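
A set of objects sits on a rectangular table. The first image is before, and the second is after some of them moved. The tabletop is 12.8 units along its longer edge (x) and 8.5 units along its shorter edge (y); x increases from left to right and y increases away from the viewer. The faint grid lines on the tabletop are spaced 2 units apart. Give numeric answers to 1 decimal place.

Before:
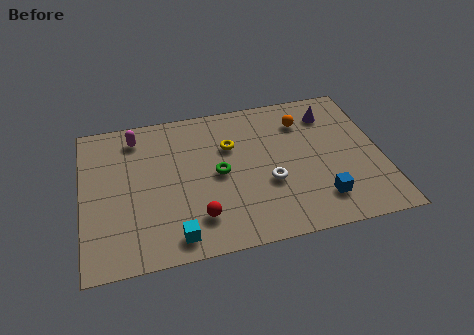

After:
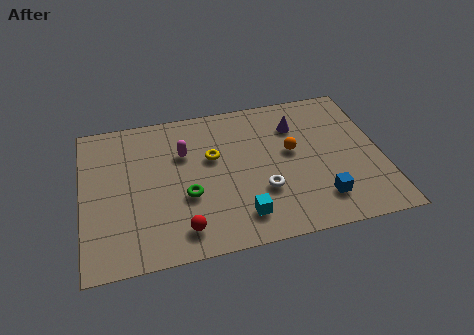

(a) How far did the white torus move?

0.5

From (7.9, 3.2) to (7.6, 2.8), the white torus covered √(0.3² + 0.4²) ≈ 0.5 units.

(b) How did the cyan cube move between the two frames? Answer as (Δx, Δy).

(2.8, 0.5)

The cyan cube started near (3.8, 1.1) and ended near (6.6, 1.6).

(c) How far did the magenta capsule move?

2.4

From (2.4, 7.1) to (4.4, 5.7), the magenta capsule covered √(2.0² + 1.4²) ≈ 2.4 units.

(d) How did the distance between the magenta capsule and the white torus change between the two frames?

-2.4

The distance was about 6.7 in the first image and 4.3 in the second, so they moved 2.4 units closer together.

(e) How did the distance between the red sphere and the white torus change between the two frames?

+0.4

The distance was about 3.4 in the first image and 3.8 in the second, so they moved 0.4 units further apart.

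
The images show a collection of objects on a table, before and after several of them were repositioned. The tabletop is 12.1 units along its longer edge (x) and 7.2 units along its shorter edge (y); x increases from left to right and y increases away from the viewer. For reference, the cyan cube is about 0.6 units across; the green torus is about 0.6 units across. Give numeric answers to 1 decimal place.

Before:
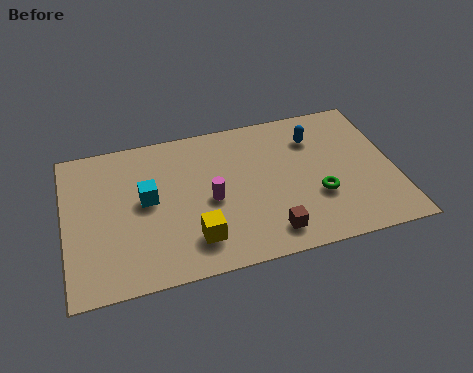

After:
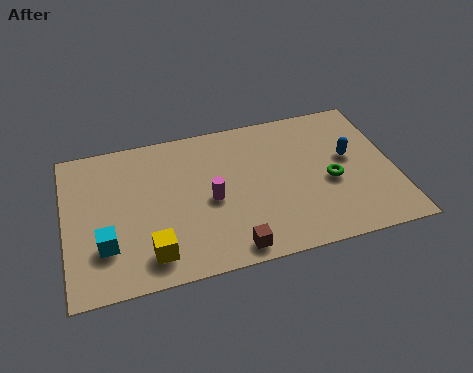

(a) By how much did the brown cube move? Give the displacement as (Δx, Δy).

(-1.4, -0.4)

The brown cube was at about (7.3, 1.2) and moved to about (5.9, 0.8).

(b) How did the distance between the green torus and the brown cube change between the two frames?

+2.1

They were about 2.3 units apart before and 4.4 after — 2.1 units further apart.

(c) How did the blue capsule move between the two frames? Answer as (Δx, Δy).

(1.2, -1.3)

The blue capsule started near (9.3, 5.4) and ended near (10.5, 4.1).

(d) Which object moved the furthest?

the cyan cube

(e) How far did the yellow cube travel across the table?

1.6

From (4.6, 1.6) to (3.0, 1.3), the yellow cube covered √(1.6² + 0.3²) ≈ 1.6 units.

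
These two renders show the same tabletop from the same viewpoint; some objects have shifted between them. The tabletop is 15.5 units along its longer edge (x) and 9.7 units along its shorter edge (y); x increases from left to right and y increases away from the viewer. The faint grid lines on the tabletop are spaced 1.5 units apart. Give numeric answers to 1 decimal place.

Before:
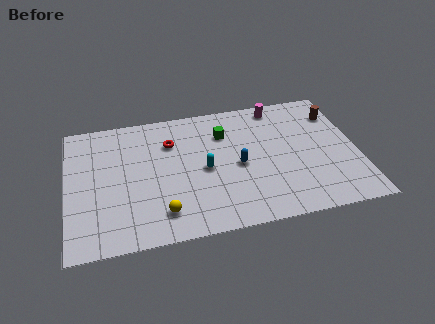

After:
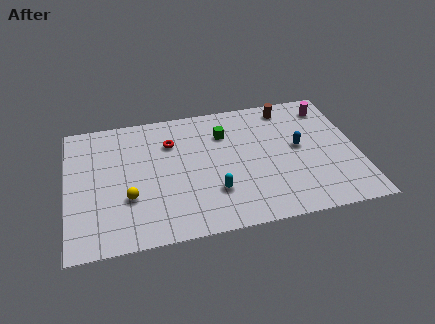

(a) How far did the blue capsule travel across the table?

3.4

The blue capsule was near (9.1, 4.5) before and (12.4, 5.2) after, so it travelled √(3.3² + 0.7²) ≈ 3.4 units.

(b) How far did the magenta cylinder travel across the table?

2.8

From (11.5, 8.6) to (14.2, 8.0), the magenta cylinder covered √(2.7² + 0.6²) ≈ 2.8 units.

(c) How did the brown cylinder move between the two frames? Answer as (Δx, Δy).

(-2.6, 1.0)

From the two frames, the brown cylinder sits at roughly (14.6, 7.4) before and (12.0, 8.4) after.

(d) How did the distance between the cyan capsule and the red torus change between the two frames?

+1.8

They were about 2.9 units apart before and 4.7 after — 1.8 units further apart.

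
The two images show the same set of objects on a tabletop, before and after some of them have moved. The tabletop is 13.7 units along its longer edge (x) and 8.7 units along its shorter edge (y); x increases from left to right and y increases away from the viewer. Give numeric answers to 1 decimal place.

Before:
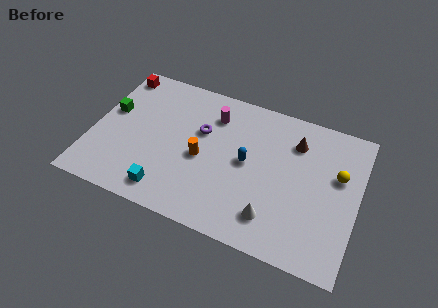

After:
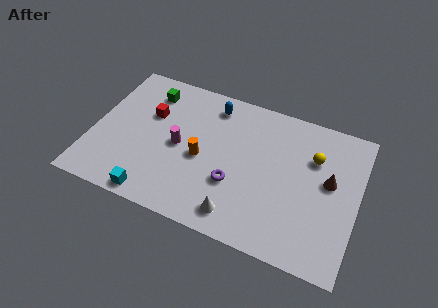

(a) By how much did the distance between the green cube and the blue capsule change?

-3.9

The distance was about 7.2 in the first image and 3.3 in the second, so they moved 3.9 units closer together.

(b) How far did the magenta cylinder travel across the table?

2.9

The magenta cylinder moved from about (6.0, 6.7) to (4.5, 4.2), a distance of √(1.5² + 2.5²) ≈ 2.9.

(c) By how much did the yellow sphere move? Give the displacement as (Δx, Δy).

(-1.3, 0.6)

From the two frames, the yellow sphere sits at roughly (12.6, 5.4) before and (11.3, 6.0) after.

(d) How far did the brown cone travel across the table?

2.5

The brown cone was near (10.3, 6.6) before and (12.2, 4.9) after, so it travelled √(1.9² + 1.7²) ≈ 2.5 units.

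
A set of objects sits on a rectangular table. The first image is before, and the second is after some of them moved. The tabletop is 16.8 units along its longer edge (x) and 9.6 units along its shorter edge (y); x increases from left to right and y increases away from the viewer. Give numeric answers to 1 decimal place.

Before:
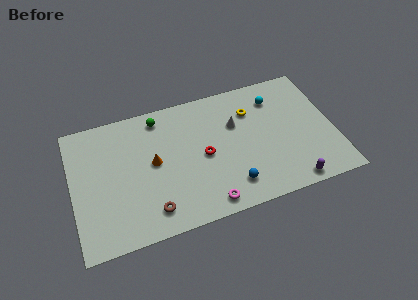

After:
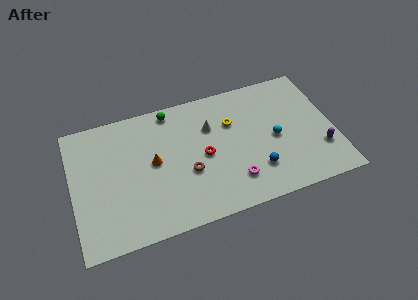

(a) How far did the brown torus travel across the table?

3.2

The brown torus was near (4.8, 1.7) before and (7.3, 3.7) after, so it travelled √(2.5² + 2.0²) ≈ 3.2 units.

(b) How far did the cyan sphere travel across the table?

3.0

The cyan sphere was near (13.3, 7.5) before and (13.0, 4.5) after, so it travelled √(0.3² + 3.0²) ≈ 3.0 units.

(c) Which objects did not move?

the orange cone and the red torus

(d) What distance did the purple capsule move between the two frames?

2.8

The purple capsule moved from about (13.7, 0.9) to (15.8, 2.8), a distance of √(2.1² + 1.9²) ≈ 2.8.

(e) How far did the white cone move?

1.6

The white cone was near (10.6, 6.3) before and (9.0, 6.6) after, so it travelled √(1.6² + 0.3²) ≈ 1.6 units.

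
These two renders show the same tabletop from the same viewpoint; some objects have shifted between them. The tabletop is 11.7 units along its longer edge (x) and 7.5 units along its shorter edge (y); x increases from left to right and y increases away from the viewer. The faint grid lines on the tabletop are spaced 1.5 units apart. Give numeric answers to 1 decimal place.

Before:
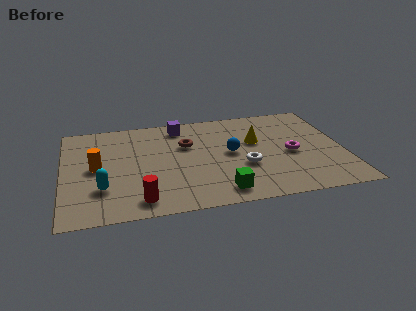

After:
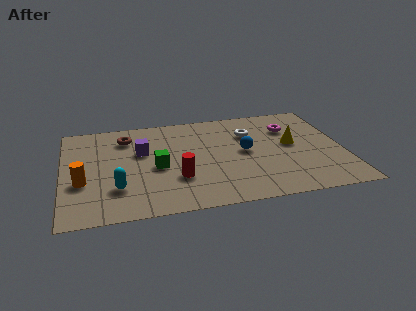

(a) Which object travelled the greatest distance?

the green cube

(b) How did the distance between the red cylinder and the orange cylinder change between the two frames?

+0.7

The distance was about 3.2 in the first image and 3.9 in the second, so they moved 0.7 units further apart.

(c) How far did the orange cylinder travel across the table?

1.2

The orange cylinder moved from about (1.4, 3.8) to (0.8, 2.8), a distance of √(0.6² + 1.0²) ≈ 1.2.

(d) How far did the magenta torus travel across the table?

2.0

The magenta torus was near (9.5, 3.4) before and (9.6, 5.4) after, so it travelled √(0.1² + 2.0²) ≈ 2.0 units.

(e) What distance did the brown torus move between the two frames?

2.7

The brown torus moved from about (5.2, 4.9) to (2.7, 5.9), a distance of √(2.5² + 1.0²) ≈ 2.7.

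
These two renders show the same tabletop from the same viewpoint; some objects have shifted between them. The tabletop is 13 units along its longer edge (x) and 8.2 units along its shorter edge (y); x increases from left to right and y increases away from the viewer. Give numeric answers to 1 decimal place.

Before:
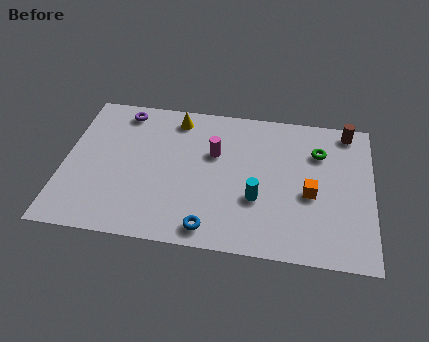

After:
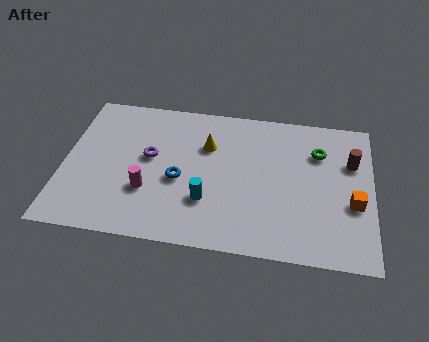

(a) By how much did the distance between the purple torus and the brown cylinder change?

-1.1

The distance was about 9.6 in the first image and 8.5 in the second, so they moved 1.1 units closer together.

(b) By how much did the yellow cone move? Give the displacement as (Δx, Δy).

(1.4, -1.4)

From the two frames, the yellow cone sits at roughly (4.6, 7.0) before and (6.0, 5.6) after.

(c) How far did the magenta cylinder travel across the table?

3.7

The magenta cylinder was near (6.3, 5.2) before and (3.6, 2.7) after, so it travelled √(2.7² + 2.5²) ≈ 3.7 units.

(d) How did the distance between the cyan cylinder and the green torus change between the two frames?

+1.8

Before: roughly 3.9 units apart; after: 5.7. That's 1.8 units further apart.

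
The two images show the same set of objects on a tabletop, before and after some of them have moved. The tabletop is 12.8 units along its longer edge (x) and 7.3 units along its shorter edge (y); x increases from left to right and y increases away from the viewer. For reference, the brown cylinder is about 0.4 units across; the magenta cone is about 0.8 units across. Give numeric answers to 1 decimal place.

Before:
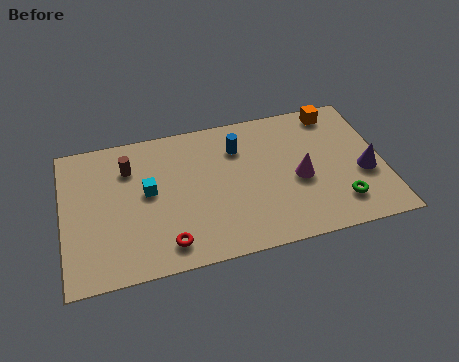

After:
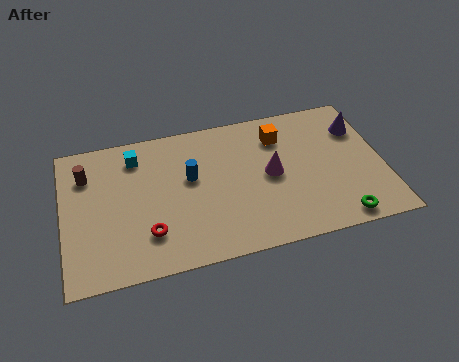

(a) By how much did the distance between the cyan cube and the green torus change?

+1.4

The distance was about 7.9 in the first image and 9.3 in the second, so they moved 1.4 units further apart.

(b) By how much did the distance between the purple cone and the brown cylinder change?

+1.4

The distance was about 9.6 in the first image and 11.0 in the second, so they moved 1.4 units further apart.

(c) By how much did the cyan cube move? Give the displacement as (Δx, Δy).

(-0.4, 1.9)

The cyan cube was at about (3.4, 4.0) and moved to about (3.0, 5.9).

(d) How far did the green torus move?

0.8

From (10.9, 1.6) to (10.8, 0.8), the green torus covered √(0.1² + 0.8²) ≈ 0.8 units.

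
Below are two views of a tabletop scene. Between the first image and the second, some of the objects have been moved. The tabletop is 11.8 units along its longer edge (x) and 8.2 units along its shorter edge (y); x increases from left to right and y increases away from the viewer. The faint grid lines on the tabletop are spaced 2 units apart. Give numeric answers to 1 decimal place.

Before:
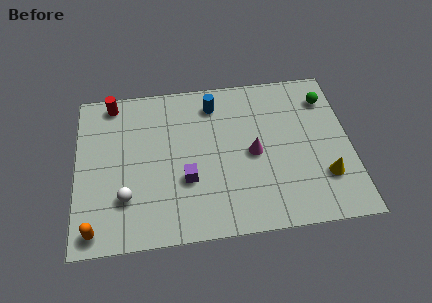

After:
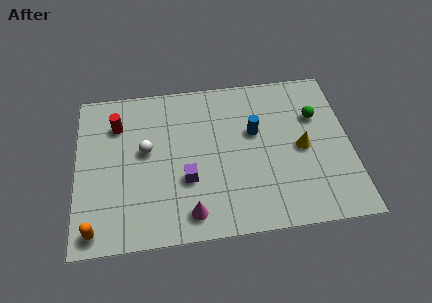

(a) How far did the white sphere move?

2.5

From (2.1, 2.3) to (3.0, 4.6), the white sphere covered √(0.9² + 2.3²) ≈ 2.5 units.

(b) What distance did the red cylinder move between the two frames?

1.2

The red cylinder moved from about (1.6, 7.3) to (1.8, 6.1), a distance of √(0.2² + 1.2²) ≈ 1.2.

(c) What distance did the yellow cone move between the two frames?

1.8

The yellow cone moved from about (10.6, 2.3) to (9.7, 3.9), a distance of √(0.9² + 1.6²) ≈ 1.8.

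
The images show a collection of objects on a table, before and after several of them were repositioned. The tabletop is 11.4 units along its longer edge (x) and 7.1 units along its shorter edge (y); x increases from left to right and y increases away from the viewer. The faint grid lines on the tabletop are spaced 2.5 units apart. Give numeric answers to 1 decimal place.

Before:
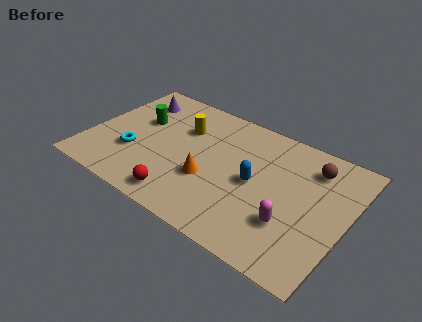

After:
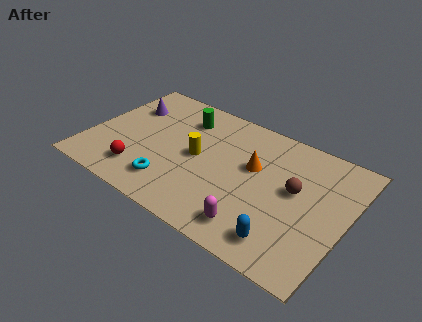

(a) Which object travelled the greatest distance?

the blue capsule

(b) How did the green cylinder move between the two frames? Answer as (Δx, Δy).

(1.8, 1.1)

The green cylinder started near (2.0, 4.4) and ended near (3.8, 5.5).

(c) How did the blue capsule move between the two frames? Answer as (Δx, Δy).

(1.7, -2.3)

The blue capsule was at about (7.4, 3.5) and moved to about (9.1, 1.2).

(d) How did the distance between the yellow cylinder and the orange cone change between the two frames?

-0.3

They were about 2.8 units apart before and 2.5 after — 0.3 units closer together.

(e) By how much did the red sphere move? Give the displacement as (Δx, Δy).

(-2.0, 0.5)

The red sphere started near (4.6, 1.0) and ended near (2.6, 1.5).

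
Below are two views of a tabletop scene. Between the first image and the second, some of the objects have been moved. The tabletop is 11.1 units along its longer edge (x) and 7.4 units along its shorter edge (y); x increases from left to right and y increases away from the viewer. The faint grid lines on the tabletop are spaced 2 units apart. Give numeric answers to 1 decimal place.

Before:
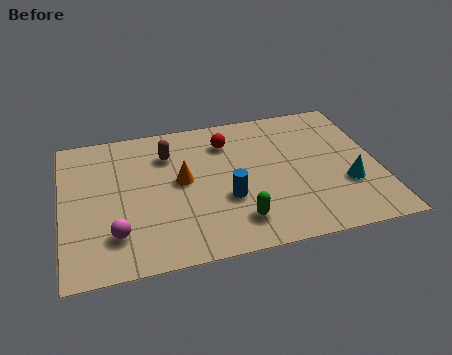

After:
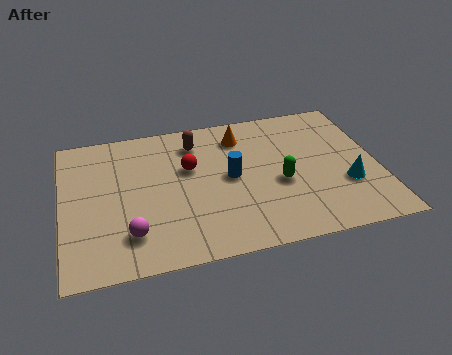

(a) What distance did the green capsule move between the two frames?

2.3

The green capsule moved from about (6.0, 1.5) to (7.6, 3.1), a distance of √(1.6² + 1.6²) ≈ 2.3.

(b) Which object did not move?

the cyan cone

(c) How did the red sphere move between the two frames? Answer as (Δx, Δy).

(-1.4, -1.1)

From the two frames, the red sphere sits at roughly (5.9, 5.7) before and (4.5, 4.6) after.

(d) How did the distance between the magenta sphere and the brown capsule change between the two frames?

+0.7

They were about 4.2 units apart before and 4.9 after — 0.7 units further apart.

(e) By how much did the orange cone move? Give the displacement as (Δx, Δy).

(2.2, 1.9)

From the two frames, the orange cone sits at roughly (4.2, 4.0) before and (6.4, 5.9) after.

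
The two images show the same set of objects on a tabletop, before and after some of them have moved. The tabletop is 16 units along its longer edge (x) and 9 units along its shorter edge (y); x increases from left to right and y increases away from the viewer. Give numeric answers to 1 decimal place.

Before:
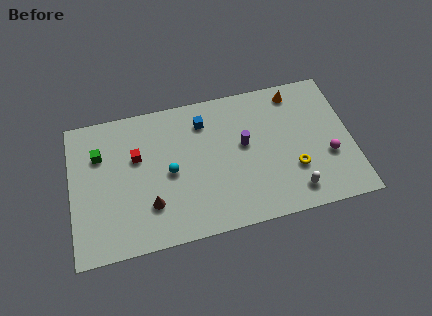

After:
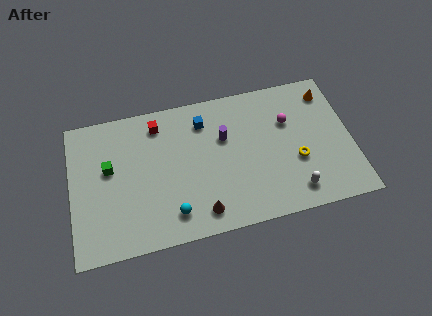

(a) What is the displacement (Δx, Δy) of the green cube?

(0.5, -1.0)

The green cube was at about (1.7, 6.3) and moved to about (2.2, 5.3).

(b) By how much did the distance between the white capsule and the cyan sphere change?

-0.5

Before: roughly 7.4 units apart; after: 6.9. That's 0.5 units closer together.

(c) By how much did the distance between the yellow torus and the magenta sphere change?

+0.6

Before: roughly 2.0 units apart; after: 2.6. That's 0.6 units further apart.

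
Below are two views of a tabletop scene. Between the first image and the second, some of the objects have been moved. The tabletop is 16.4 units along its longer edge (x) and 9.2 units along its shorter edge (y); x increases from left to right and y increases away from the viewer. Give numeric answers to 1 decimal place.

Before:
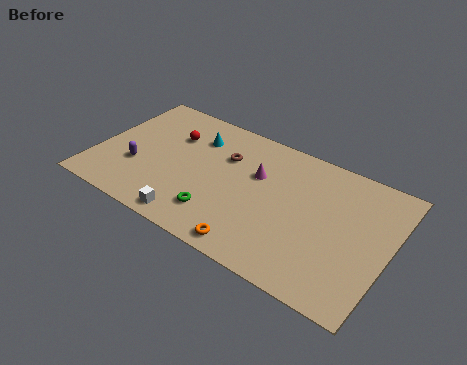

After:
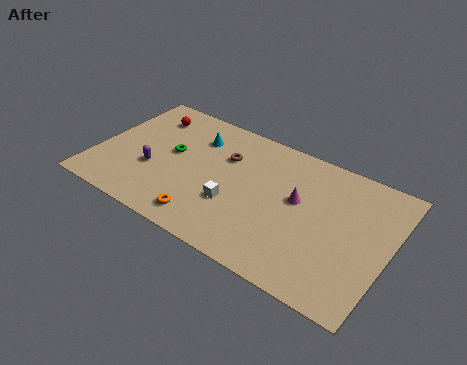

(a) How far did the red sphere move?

1.8

The red sphere moved from about (3.9, 6.4) to (2.3, 7.3), a distance of √(1.6² + 0.9²) ≈ 1.8.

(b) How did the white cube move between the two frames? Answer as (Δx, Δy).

(2.0, 2.2)

The white cube was at about (6.0, 1.0) and moved to about (8.0, 3.2).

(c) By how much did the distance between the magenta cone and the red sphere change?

+4.2

Before: roughly 5.0 units apart; after: 9.2. That's 4.2 units further apart.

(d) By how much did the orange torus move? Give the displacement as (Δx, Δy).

(-2.8, 0.4)

The orange torus was at about (9.5, 1.0) and moved to about (6.7, 1.4).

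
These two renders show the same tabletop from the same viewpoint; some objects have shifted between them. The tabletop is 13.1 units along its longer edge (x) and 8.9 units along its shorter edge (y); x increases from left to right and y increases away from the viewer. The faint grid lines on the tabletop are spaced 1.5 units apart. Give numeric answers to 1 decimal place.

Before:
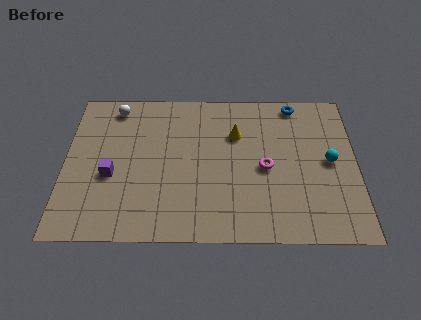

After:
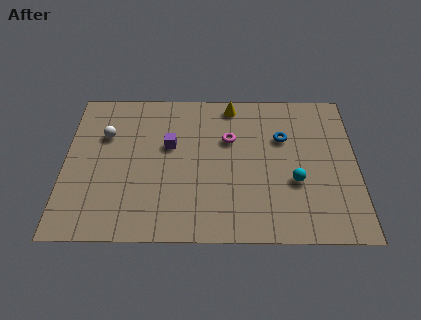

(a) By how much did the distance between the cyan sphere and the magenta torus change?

+0.9

Before: roughly 2.9 units apart; after: 3.8. That's 0.9 units further apart.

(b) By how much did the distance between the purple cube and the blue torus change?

-4.3

They were about 9.4 units apart before and 5.1 after — 4.3 units closer together.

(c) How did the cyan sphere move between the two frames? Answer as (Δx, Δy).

(-1.6, -1.2)

The cyan sphere was at about (11.9, 4.5) and moved to about (10.3, 3.3).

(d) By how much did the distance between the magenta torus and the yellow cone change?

-0.3

They were about 2.4 units apart before and 2.1 after — 0.3 units closer together.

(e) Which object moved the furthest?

the purple cube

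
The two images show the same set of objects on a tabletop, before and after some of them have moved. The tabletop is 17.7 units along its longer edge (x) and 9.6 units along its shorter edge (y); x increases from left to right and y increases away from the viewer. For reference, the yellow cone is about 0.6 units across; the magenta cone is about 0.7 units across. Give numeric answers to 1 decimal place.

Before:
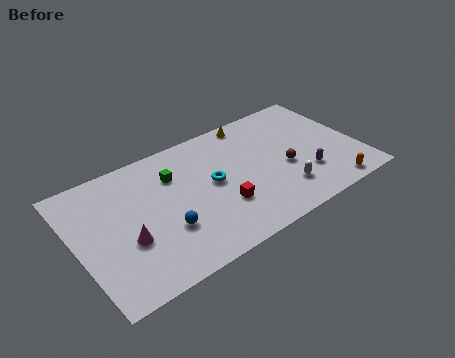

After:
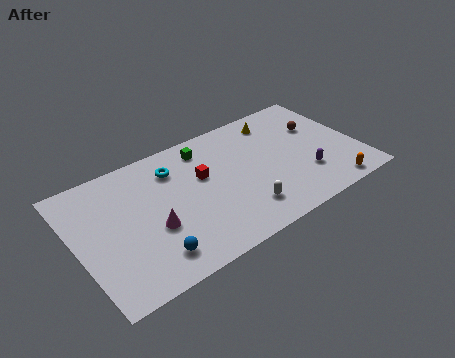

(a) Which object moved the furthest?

the brown sphere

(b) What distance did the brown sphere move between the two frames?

3.5

From (13.0, 4.0) to (15.6, 6.3), the brown sphere covered √(2.6² + 2.3²) ≈ 3.5 units.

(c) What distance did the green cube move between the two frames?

2.5

The green cube was near (6.3, 6.9) before and (8.5, 8.0) after, so it travelled √(2.2² + 1.1²) ≈ 2.5 units.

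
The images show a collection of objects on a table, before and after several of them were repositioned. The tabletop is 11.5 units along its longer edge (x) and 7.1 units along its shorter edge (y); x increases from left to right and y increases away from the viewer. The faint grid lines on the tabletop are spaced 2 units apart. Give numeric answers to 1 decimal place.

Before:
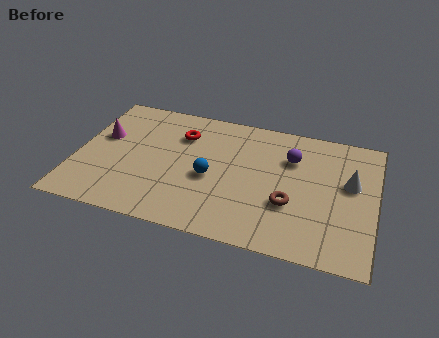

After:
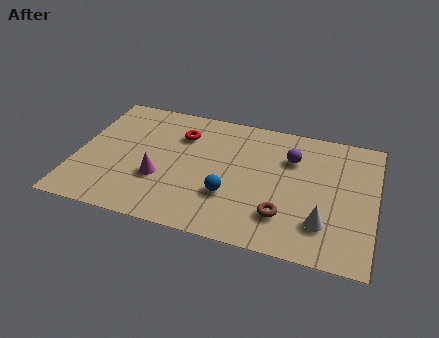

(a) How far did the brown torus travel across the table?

0.7

The brown torus was near (8.3, 2.5) before and (8.1, 1.8) after, so it travelled √(0.2² + 0.7²) ≈ 0.7 units.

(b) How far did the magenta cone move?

3.0

The magenta cone moved from about (0.9, 4.3) to (3.3, 2.5), a distance of √(2.4² + 1.8²) ≈ 3.0.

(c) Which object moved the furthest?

the magenta cone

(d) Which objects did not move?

the red torus and the purple sphere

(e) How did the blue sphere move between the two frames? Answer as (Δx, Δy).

(0.8, -0.8)

The blue sphere was at about (5.2, 3.1) and moved to about (6.0, 2.3).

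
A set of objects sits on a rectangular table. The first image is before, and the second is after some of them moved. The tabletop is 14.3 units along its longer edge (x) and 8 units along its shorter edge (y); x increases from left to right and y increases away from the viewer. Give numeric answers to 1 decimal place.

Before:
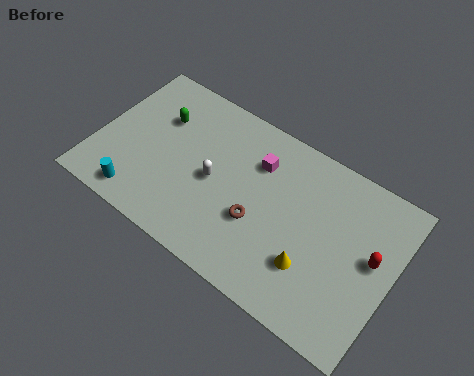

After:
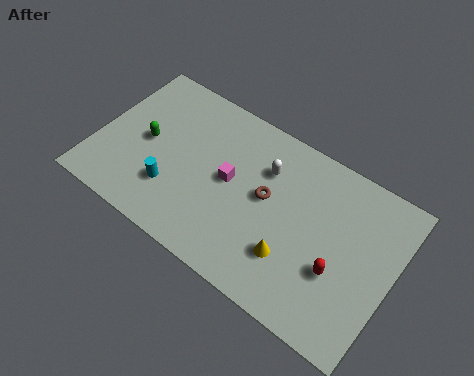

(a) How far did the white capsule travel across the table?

2.9

From (5.7, 3.8) to (7.9, 5.7), the white capsule covered √(2.2² + 1.9²) ≈ 2.9 units.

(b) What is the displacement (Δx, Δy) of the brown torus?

(0.2, 1.4)

The brown torus started near (8.0, 3.0) and ended near (8.2, 4.4).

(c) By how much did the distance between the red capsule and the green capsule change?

-1.0

The distance was about 10.7 in the first image and 9.7 in the second, so they moved 1.0 units closer together.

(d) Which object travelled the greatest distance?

the white capsule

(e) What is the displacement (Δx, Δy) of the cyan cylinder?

(1.4, 1.2)

The cyan cylinder started near (2.5, 1.1) and ended near (3.9, 2.3).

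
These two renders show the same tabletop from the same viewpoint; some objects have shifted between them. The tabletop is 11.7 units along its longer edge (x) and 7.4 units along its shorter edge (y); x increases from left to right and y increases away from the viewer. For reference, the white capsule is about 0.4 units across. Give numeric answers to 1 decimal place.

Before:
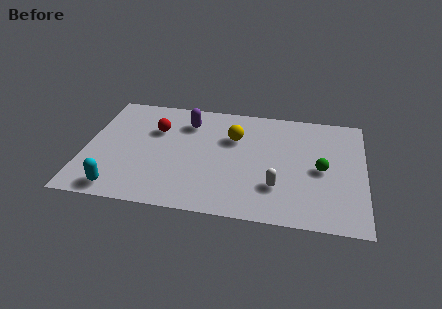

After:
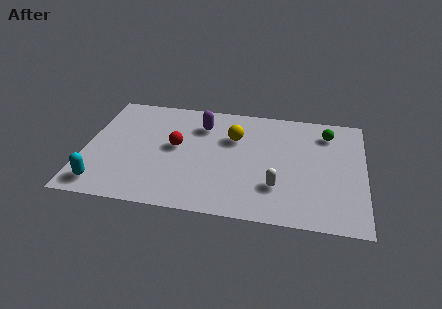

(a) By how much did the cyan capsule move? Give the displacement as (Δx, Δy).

(-0.7, 0.2)

The cyan capsule started near (1.6, 0.9) and ended near (0.9, 1.1).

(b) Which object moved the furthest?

the green sphere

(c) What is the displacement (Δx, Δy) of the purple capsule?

(0.6, -0.1)

From the two frames, the purple capsule sits at roughly (4.2, 5.7) before and (4.8, 5.6) after.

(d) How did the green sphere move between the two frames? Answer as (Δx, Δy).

(0.2, 2.4)

The green sphere started near (9.9, 3.5) and ended near (10.1, 5.9).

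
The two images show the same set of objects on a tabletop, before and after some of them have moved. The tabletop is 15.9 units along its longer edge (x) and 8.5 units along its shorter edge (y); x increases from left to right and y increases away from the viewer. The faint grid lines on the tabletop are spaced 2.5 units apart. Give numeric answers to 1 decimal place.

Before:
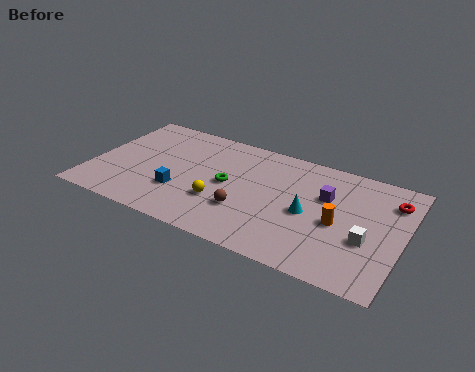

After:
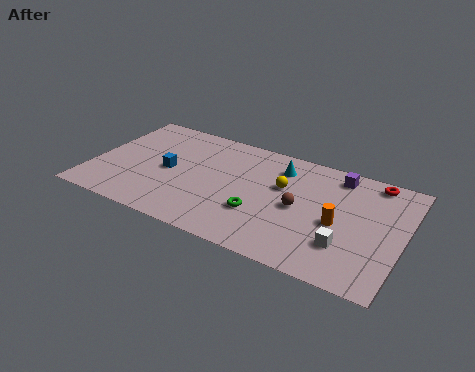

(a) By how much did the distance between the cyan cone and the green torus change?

-0.3

Before: roughly 4.2 units apart; after: 3.9. That's 0.3 units closer together.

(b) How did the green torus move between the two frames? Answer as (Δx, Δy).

(1.8, -1.5)

The green torus was at about (7.0, 4.3) and moved to about (8.8, 2.8).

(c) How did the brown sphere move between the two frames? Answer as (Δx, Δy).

(2.6, 1.4)

From the two frames, the brown sphere sits at roughly (8.1, 2.7) before and (10.7, 4.1) after.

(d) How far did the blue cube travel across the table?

1.6

The blue cube was near (4.7, 2.7) before and (3.9, 4.1) after, so it travelled √(0.8² + 1.4²) ≈ 1.6 units.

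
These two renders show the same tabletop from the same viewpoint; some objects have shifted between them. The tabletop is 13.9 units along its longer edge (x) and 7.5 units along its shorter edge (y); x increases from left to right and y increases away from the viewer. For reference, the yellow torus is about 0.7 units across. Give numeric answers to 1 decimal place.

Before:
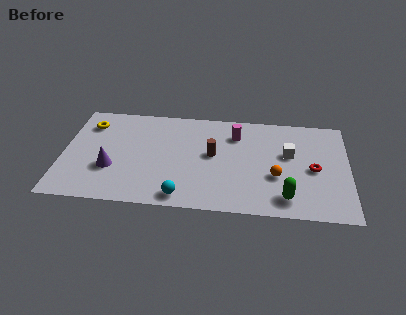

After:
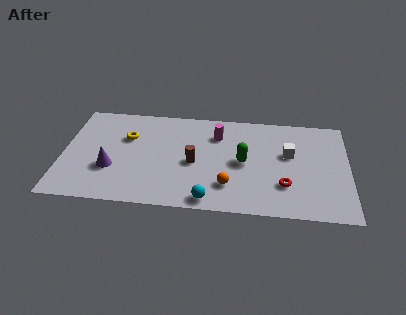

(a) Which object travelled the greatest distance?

the green capsule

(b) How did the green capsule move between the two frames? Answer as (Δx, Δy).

(-2.1, 2.4)

From the two frames, the green capsule sits at roughly (10.9, 1.3) before and (8.8, 3.7) after.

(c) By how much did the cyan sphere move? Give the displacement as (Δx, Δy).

(1.3, -0.1)

From the two frames, the cyan sphere sits at roughly (5.9, 0.9) before and (7.2, 0.8) after.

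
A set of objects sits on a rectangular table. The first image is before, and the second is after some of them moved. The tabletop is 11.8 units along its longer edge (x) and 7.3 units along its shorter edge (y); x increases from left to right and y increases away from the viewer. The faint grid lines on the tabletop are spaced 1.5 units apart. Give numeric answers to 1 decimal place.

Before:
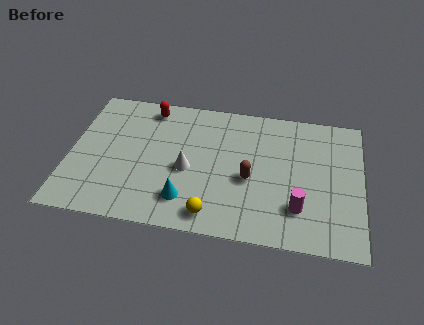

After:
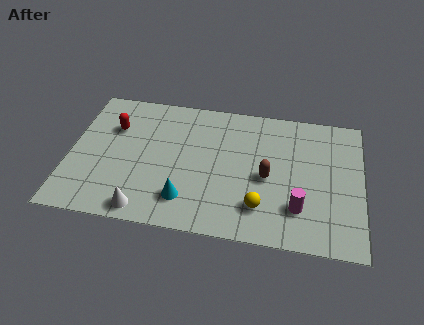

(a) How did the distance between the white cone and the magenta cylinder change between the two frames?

+1.5

They were about 4.7 units apart before and 6.2 after — 1.5 units further apart.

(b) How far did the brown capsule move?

0.7

From (7.3, 3.1) to (8.0, 3.3), the brown capsule covered √(0.7² + 0.2²) ≈ 0.7 units.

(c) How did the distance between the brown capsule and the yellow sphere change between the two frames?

-0.9

The distance was about 2.5 in the first image and 1.6 in the second, so they moved 0.9 units closer together.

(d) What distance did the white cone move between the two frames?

2.9

The white cone was near (4.8, 3.2) before and (3.2, 0.8) after, so it travelled √(1.6² + 2.4²) ≈ 2.9 units.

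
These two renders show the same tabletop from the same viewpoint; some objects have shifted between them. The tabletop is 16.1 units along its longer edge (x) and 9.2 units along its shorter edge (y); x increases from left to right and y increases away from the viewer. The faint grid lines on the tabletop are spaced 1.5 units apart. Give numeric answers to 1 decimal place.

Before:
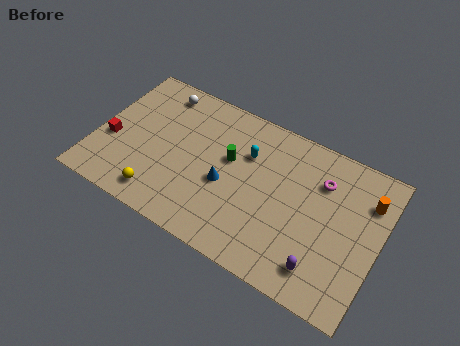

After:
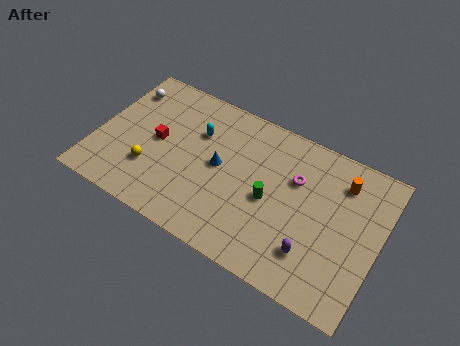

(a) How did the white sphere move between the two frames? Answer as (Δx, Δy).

(-2.0, -0.7)

The white sphere was at about (3.0, 7.9) and moved to about (1.0, 7.2).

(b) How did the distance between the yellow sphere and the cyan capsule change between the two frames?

-2.4

Before: roughly 6.5 units apart; after: 4.1. That's 2.4 units closer together.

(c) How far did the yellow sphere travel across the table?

1.6

The yellow sphere moved from about (4.1, 1.4) to (3.3, 2.8), a distance of √(0.8² + 1.4²) ≈ 1.6.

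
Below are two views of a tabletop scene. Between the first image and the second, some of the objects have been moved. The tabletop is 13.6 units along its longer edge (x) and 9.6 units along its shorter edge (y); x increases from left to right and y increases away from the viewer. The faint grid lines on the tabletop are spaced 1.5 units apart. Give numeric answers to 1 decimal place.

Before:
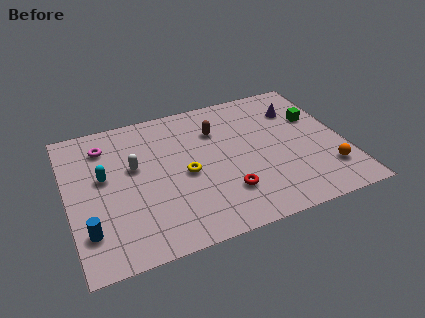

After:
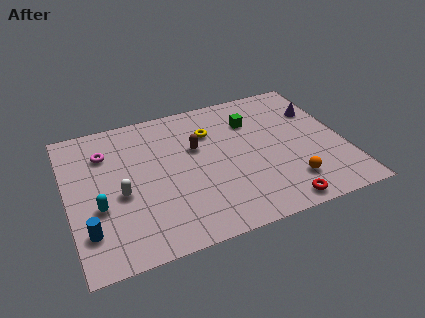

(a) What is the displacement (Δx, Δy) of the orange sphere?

(-1.9, -0.2)

The orange sphere started near (12.5, 2.3) and ended near (10.6, 2.1).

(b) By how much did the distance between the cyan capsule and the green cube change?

-2.0

The distance was about 10.6 in the first image and 8.6 in the second, so they moved 2.0 units closer together.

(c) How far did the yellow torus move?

2.9

From (5.7, 4.4) to (7.2, 6.9), the yellow torus covered √(1.5² + 2.5²) ≈ 2.9 units.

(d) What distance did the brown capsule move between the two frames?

1.4

From (7.5, 6.9) to (6.4, 6.0), the brown capsule covered √(1.1² + 0.9²) ≈ 1.4 units.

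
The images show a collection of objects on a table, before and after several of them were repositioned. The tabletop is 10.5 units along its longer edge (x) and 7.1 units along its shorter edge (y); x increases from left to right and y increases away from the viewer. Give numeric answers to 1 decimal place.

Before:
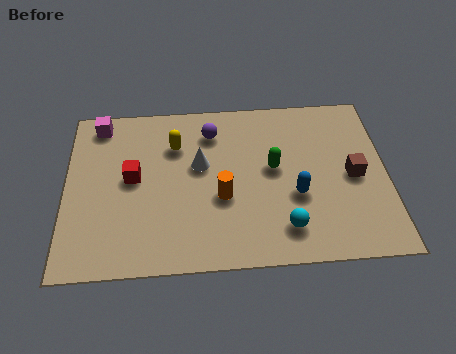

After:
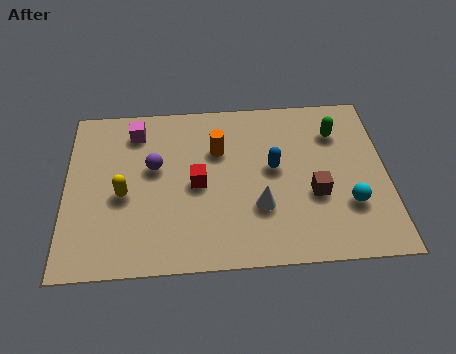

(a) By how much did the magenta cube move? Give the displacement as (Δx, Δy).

(1.2, -0.4)

From the two frames, the magenta cube sits at roughly (1.1, 6.2) before and (2.3, 5.8) after.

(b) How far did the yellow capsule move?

2.6

From (3.6, 5.1) to (1.9, 3.1), the yellow capsule covered √(1.7² + 2.0²) ≈ 2.6 units.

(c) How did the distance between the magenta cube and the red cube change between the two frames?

+0.5

They were about 2.6 units apart before and 3.1 after — 0.5 units further apart.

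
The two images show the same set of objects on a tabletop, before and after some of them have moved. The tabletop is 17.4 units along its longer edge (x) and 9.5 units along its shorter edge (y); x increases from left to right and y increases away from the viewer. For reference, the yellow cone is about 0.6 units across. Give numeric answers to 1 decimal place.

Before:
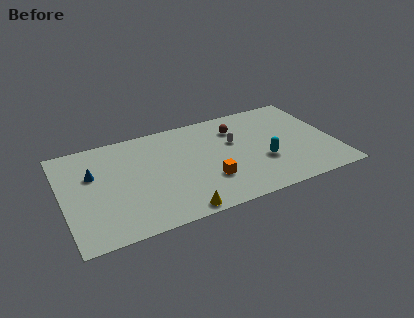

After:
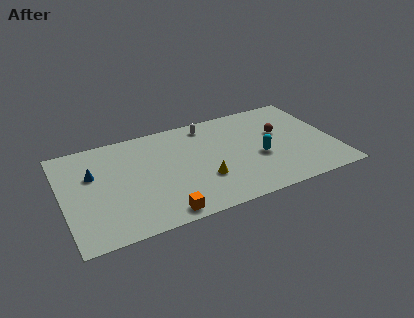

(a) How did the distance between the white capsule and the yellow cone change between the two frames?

-1.4

They were about 6.6 units apart before and 5.2 after — 1.4 units closer together.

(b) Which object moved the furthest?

the orange cube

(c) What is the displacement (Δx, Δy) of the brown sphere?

(2.7, -1.4)

From the two frames, the brown sphere sits at roughly (11.4, 7.2) before and (14.1, 5.8) after.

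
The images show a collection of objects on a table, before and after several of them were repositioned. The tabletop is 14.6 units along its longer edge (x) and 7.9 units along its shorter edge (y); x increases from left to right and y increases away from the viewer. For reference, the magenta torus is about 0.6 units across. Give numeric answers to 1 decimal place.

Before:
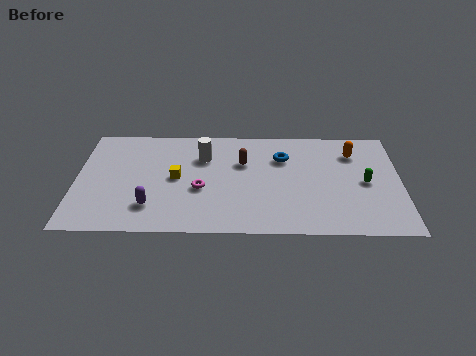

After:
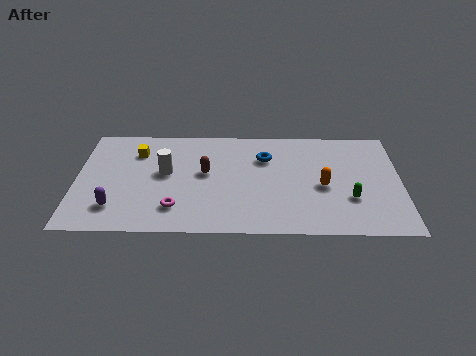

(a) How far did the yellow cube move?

2.6

The yellow cube was near (4.5, 4.0) before and (2.7, 5.9) after, so it travelled √(1.8² + 1.9²) ≈ 2.6 units.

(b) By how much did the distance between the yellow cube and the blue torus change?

+0.7

The distance was about 5.1 in the first image and 5.8 in the second, so they moved 0.7 units further apart.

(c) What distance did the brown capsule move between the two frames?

1.9

The brown capsule moved from about (7.5, 5.2) to (5.8, 4.4), a distance of √(1.7² + 0.8²) ≈ 1.9.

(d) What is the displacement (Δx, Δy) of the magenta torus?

(-1.1, -1.4)

The magenta torus started near (5.6, 3.2) and ended near (4.5, 1.8).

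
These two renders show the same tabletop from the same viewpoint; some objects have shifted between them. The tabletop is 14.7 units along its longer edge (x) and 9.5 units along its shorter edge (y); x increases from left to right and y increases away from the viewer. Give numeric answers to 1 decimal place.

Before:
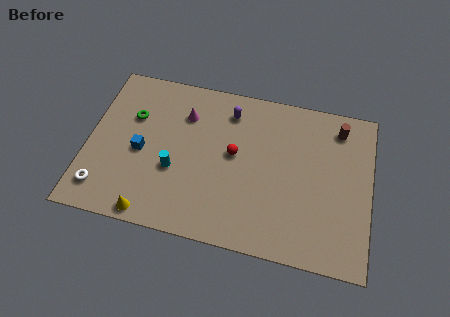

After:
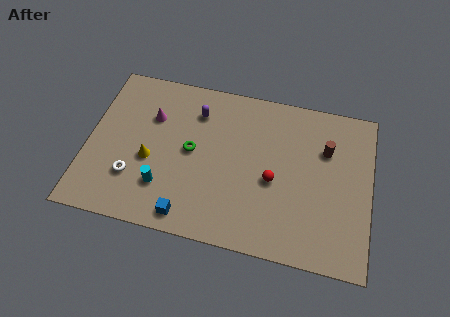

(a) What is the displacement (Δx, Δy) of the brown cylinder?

(-0.6, -1.4)

The brown cylinder was at about (12.9, 7.9) and moved to about (12.3, 6.5).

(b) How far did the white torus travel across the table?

1.8

The white torus moved from about (1.0, 1.7) to (2.5, 2.7), a distance of √(1.5² + 1.0²) ≈ 1.8.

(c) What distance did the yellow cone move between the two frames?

3.1

The yellow cone moved from about (3.6, 0.8) to (3.3, 3.9), a distance of √(0.3² + 3.1²) ≈ 3.1.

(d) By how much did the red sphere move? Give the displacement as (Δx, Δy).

(2.1, -1.1)

The red sphere started near (7.6, 5.2) and ended near (9.7, 4.1).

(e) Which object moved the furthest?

the blue cube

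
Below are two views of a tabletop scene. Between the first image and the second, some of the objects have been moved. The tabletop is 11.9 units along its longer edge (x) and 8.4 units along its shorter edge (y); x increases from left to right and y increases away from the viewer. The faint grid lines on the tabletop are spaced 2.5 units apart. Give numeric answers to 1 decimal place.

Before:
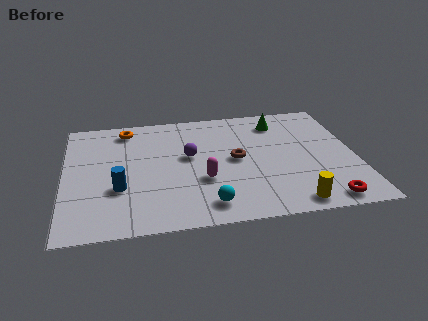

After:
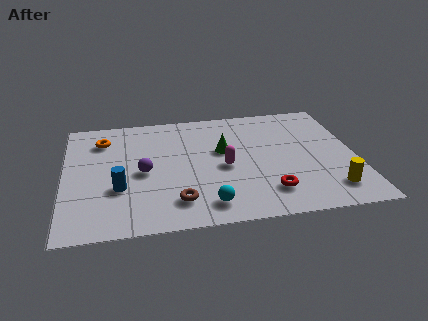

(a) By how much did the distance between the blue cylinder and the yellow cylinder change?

+1.4

Before: roughly 7.2 units apart; after: 8.6. That's 1.4 units further apart.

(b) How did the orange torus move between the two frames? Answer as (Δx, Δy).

(-1.0, -0.7)

The orange torus was at about (2.6, 7.2) and moved to about (1.6, 6.5).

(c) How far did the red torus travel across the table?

2.4

The red torus moved from about (10.4, 0.9) to (8.2, 1.8), a distance of √(2.2² + 0.9²) ≈ 2.4.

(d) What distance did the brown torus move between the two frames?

3.6

The brown torus was near (7.0, 4.3) before and (4.5, 1.7) after, so it travelled √(2.5² + 2.6²) ≈ 3.6 units.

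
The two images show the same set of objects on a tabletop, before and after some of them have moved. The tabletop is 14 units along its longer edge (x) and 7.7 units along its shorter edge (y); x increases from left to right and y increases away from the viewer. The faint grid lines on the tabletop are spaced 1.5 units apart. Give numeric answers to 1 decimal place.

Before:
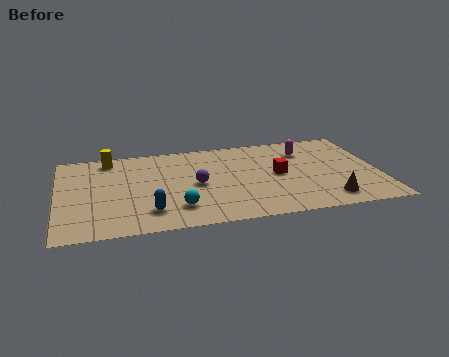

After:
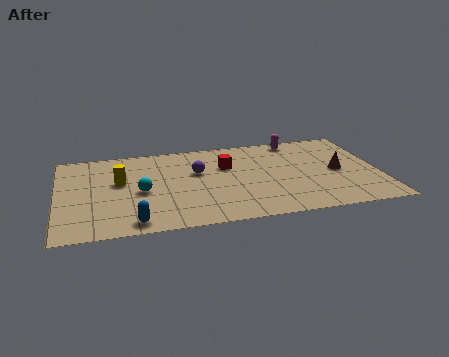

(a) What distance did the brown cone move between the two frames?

2.5

The brown cone moved from about (11.6, 1.3) to (12.2, 3.7), a distance of √(0.6² + 2.4²) ≈ 2.5.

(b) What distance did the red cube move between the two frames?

2.5

From (9.6, 3.9) to (7.4, 5.1), the red cube covered √(2.2² + 1.2²) ≈ 2.5 units.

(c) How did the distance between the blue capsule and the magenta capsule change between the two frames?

+1.4

The distance was about 8.1 in the first image and 9.5 in the second, so they moved 1.4 units further apart.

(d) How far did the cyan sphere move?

2.3

The cyan sphere moved from about (5.1, 1.8) to (3.6, 3.5), a distance of √(1.5² + 1.7²) ≈ 2.3.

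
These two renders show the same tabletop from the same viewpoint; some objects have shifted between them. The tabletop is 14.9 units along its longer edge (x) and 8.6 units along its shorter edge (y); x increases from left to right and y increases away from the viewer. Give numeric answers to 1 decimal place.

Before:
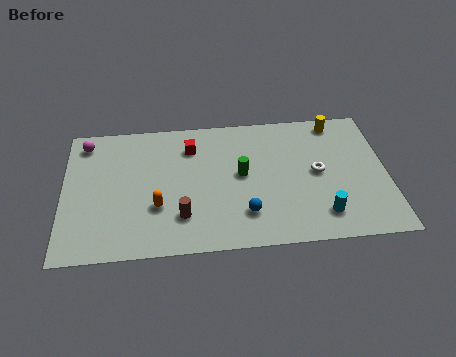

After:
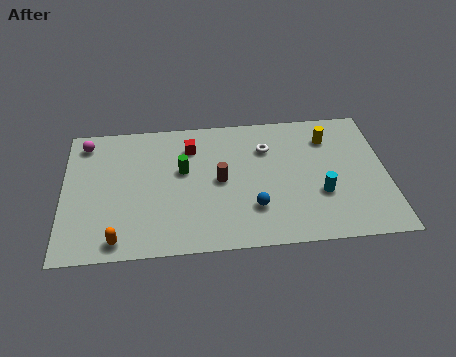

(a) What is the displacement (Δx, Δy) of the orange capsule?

(-1.8, -1.9)

The orange capsule started near (4.3, 2.9) and ended near (2.5, 1.0).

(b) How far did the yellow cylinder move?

1.1

The yellow cylinder was near (12.7, 7.6) before and (12.3, 6.6) after, so it travelled √(0.4² + 1.0²) ≈ 1.1 units.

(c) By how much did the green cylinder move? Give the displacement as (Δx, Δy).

(-2.7, 0.5)

From the two frames, the green cylinder sits at roughly (8.2, 4.6) before and (5.5, 5.1) after.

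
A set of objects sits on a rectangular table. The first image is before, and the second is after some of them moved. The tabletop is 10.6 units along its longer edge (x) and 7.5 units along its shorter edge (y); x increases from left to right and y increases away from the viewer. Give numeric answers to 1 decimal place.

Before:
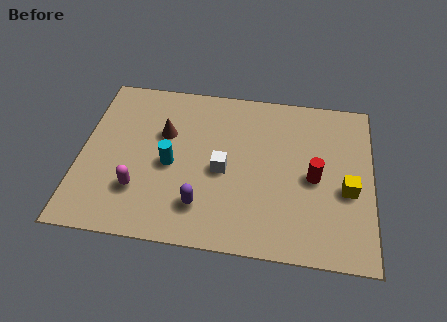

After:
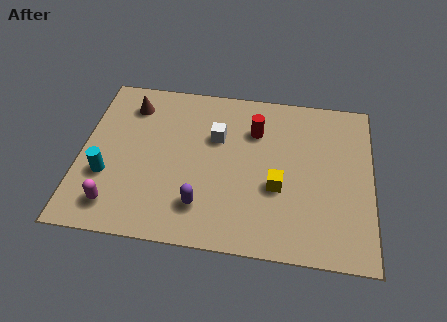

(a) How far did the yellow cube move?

2.5

The yellow cube was near (9.7, 3.1) before and (7.2, 2.9) after, so it travelled √(2.5² + 0.2²) ≈ 2.5 units.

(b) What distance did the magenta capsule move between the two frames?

1.1

The magenta capsule was near (2.2, 2.1) before and (1.4, 1.3) after, so it travelled √(0.8² + 0.8²) ≈ 1.1 units.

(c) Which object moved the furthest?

the red cylinder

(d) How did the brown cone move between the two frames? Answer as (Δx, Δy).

(-1.3, 1.2)

The brown cone started near (3.0, 4.8) and ended near (1.7, 6.0).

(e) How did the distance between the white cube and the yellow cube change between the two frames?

-1.5

The distance was about 4.5 in the first image and 3.0 in the second, so they moved 1.5 units closer together.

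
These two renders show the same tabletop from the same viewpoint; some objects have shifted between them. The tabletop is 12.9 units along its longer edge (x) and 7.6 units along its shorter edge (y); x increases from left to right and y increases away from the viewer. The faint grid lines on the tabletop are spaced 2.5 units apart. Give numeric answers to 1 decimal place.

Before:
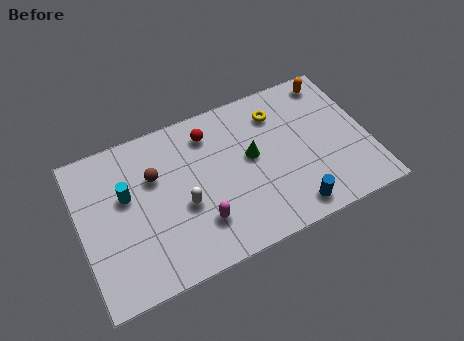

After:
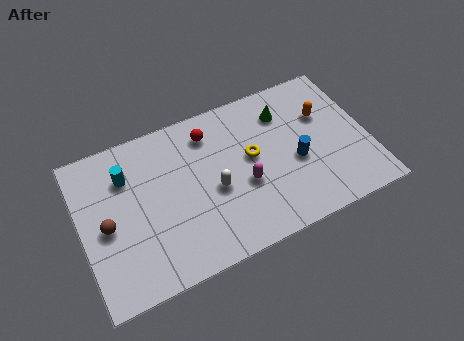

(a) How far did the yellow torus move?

2.2

From (9.1, 5.9) to (7.7, 4.2), the yellow torus covered √(1.4² + 1.7²) ≈ 2.2 units.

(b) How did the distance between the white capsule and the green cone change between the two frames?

+0.9

The distance was about 3.4 in the first image and 4.3 in the second, so they moved 0.9 units further apart.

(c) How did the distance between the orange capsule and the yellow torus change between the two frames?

+0.8

They were about 2.7 units apart before and 3.5 after — 0.8 units further apart.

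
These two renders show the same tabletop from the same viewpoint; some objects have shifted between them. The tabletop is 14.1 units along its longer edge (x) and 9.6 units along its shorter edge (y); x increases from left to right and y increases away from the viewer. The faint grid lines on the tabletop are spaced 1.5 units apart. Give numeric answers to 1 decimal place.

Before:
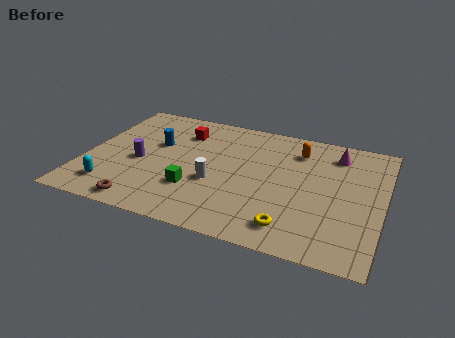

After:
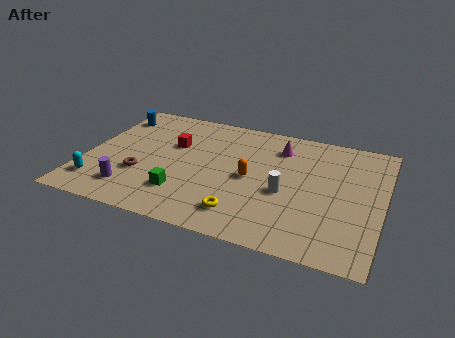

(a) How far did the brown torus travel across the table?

2.2

The brown torus was near (3.2, 1.0) before and (2.8, 3.2) after, so it travelled √(0.4² + 2.2²) ≈ 2.2 units.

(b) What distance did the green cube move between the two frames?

0.7

From (5.4, 2.9) to (4.9, 2.4), the green cube covered √(0.5² + 0.5²) ≈ 0.7 units.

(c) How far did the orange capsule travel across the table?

3.5

From (9.9, 7.5) to (7.9, 4.6), the orange capsule covered √(2.0² + 2.9²) ≈ 3.5 units.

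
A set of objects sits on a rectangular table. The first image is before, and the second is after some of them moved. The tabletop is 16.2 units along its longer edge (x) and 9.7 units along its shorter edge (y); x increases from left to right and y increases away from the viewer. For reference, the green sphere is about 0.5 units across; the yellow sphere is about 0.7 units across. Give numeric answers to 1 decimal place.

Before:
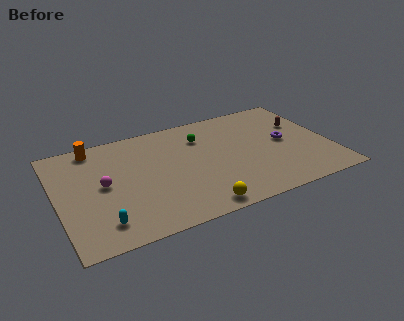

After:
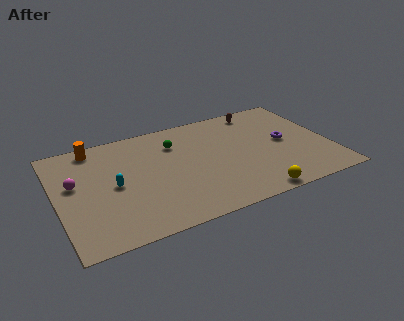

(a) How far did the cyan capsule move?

3.1

From (2.3, 1.8) to (3.3, 4.7), the cyan capsule covered √(1.0² + 2.9²) ≈ 3.1 units.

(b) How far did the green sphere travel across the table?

1.6

From (8.8, 7.2) to (7.2, 7.2), the green sphere covered √(1.6² + 0.0²) ≈ 1.6 units.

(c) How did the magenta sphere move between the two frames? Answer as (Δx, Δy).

(-1.6, 0.7)

The magenta sphere started near (2.7, 5.0) and ended near (1.1, 5.7).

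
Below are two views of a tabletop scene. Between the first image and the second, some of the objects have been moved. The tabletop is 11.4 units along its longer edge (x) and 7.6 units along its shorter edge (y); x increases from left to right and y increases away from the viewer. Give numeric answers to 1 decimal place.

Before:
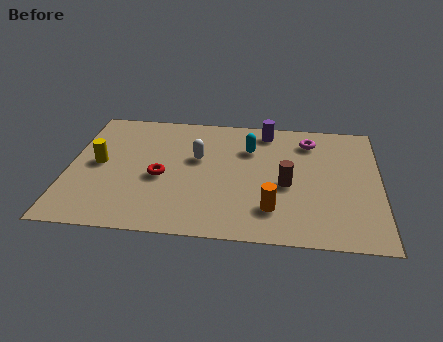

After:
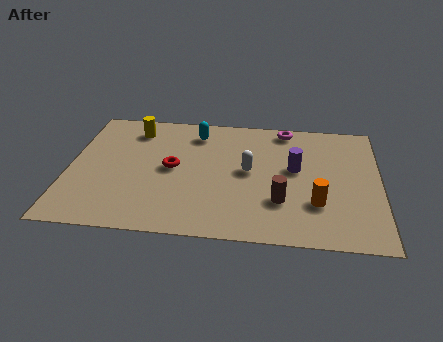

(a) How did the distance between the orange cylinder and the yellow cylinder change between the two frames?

+1.1

The distance was about 6.7 in the first image and 7.8 in the second, so they moved 1.1 units further apart.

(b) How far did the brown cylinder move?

1.0

From (8.0, 3.3) to (7.8, 2.3), the brown cylinder covered √(0.2² + 1.0²) ≈ 1.0 units.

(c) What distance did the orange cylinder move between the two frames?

1.7

The orange cylinder was near (7.5, 1.8) before and (9.1, 2.3) after, so it travelled √(1.6² + 0.5²) ≈ 1.7 units.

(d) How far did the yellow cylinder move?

2.6

The yellow cylinder was near (1.1, 3.9) before and (2.3, 6.2) after, so it travelled √(1.2² + 2.3²) ≈ 2.6 units.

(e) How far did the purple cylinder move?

2.5

From (7.2, 6.6) to (8.3, 4.3), the purple cylinder covered √(1.1² + 2.3²) ≈ 2.5 units.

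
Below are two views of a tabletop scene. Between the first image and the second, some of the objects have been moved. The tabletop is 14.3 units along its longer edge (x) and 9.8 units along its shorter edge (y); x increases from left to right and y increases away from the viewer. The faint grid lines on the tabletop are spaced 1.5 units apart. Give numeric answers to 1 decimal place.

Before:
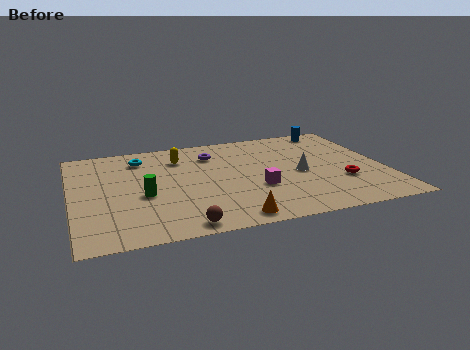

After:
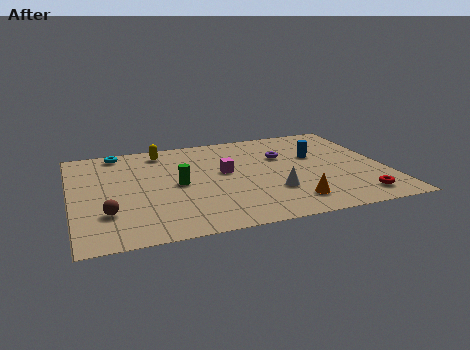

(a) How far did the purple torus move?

3.4

The purple torus was near (6.6, 7.5) before and (9.8, 6.5) after, so it travelled √(3.2² + 1.0²) ≈ 3.4 units.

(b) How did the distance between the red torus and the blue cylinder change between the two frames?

-0.8

The distance was about 5.6 in the first image and 4.8 in the second, so they moved 0.8 units closer together.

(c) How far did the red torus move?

1.8

The red torus moved from about (12.2, 3.2) to (12.7, 1.5), a distance of √(0.5² + 1.7²) ≈ 1.8.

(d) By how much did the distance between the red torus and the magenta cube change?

+3.1

They were about 3.9 units apart before and 7.0 after — 3.1 units further apart.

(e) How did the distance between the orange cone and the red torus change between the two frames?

-2.7

Before: roughly 5.7 units apart; after: 3.0. That's 2.7 units closer together.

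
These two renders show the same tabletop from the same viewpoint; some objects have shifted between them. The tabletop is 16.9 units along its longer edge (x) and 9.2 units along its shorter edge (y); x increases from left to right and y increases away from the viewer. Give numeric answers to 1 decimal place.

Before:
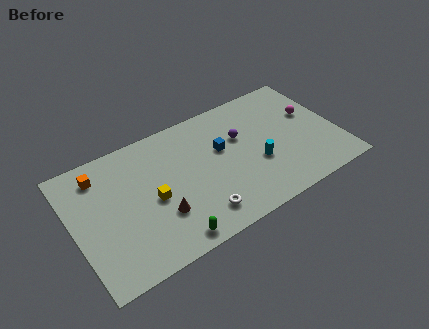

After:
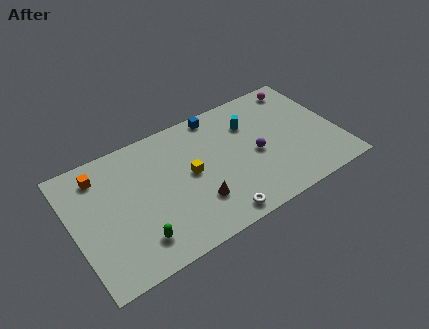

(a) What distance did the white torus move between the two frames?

1.2

The white torus was near (7.5, 1.7) before and (8.5, 1.0) after, so it travelled √(1.0² + 0.7²) ≈ 1.2 units.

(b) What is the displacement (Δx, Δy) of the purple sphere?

(0.7, -1.7)

The purple sphere was at about (10.9, 5.9) and moved to about (11.6, 4.2).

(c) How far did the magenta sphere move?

2.4

The magenta sphere was near (15.5, 5.6) before and (15.2, 8.0) after, so it travelled √(0.3² + 2.4²) ≈ 2.4 units.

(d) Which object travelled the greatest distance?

the cyan cylinder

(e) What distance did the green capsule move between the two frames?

2.1

From (5.5, 1.0) to (3.6, 1.9), the green capsule covered √(1.9² + 0.9²) ≈ 2.1 units.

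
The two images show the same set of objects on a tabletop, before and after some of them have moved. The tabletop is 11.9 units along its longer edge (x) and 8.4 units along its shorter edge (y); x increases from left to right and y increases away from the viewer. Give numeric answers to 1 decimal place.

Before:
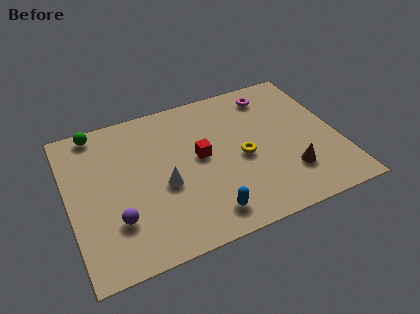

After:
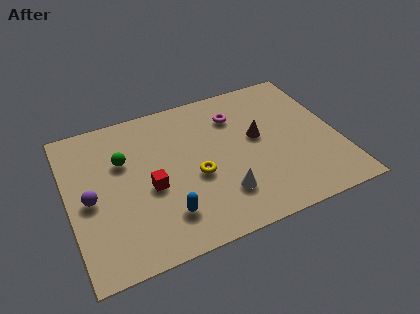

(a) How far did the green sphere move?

2.3

From (1.5, 7.6) to (2.5, 5.5), the green sphere covered √(1.0² + 2.1²) ≈ 2.3 units.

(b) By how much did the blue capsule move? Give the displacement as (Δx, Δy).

(-1.7, 0.6)

The blue capsule started near (5.7, 1.3) and ended near (4.0, 1.9).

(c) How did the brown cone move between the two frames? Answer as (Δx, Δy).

(-1.1, 2.5)

From the two frames, the brown cone sits at roughly (9.5, 2.2) before and (8.4, 4.7) after.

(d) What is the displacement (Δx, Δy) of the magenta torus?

(-1.7, -0.7)

From the two frames, the magenta torus sits at roughly (9.3, 7.0) before and (7.6, 6.3) after.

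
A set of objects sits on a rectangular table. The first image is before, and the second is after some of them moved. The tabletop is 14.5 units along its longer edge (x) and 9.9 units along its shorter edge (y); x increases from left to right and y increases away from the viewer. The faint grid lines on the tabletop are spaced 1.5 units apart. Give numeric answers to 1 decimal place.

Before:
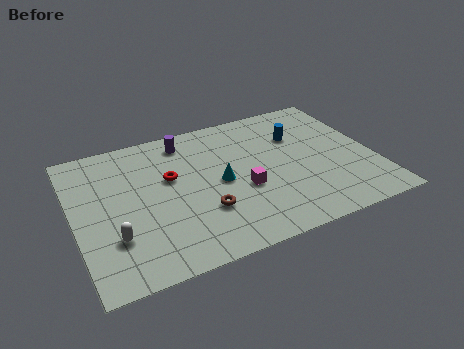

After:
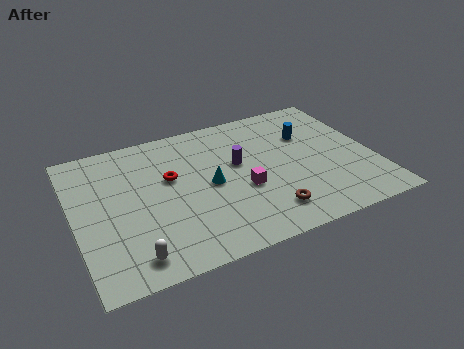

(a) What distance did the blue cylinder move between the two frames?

0.5

The blue cylinder moved from about (11.1, 6.8) to (11.6, 6.7), a distance of √(0.5² + 0.1²) ≈ 0.5.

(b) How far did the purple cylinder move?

3.5

From (5.7, 8.4) to (8.0, 5.8), the purple cylinder covered √(2.3² + 2.6²) ≈ 3.5 units.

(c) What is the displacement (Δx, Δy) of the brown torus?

(2.9, -1.2)

The brown torus started near (6.0, 3.1) and ended near (8.9, 1.9).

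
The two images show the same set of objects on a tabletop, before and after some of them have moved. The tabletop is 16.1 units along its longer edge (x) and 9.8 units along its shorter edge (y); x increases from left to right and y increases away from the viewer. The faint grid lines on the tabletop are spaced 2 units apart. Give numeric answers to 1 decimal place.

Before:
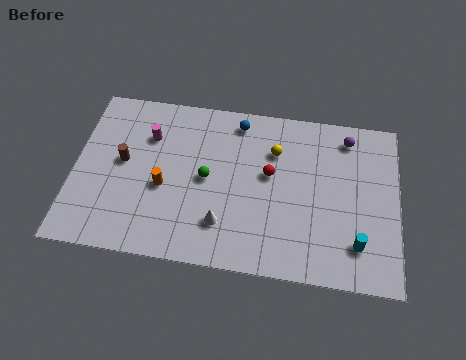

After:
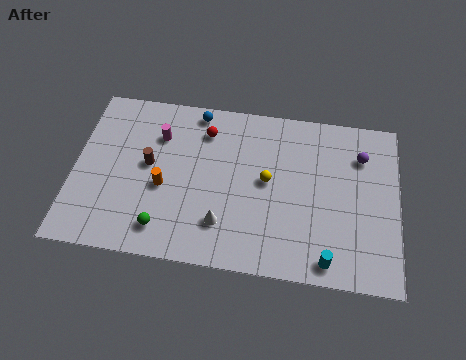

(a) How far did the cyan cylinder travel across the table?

1.8

The cyan cylinder moved from about (14.1, 2.2) to (12.7, 1.1), a distance of √(1.4² + 1.1²) ≈ 1.8.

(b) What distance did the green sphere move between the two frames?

3.8

The green sphere was near (6.6, 4.9) before and (4.6, 1.7) after, so it travelled √(2.0² + 3.2²) ≈ 3.8 units.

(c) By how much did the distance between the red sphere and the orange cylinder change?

-1.3

Before: roughly 5.4 units apart; after: 4.1. That's 1.3 units closer together.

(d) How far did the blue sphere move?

2.1

From (8.0, 8.5) to (5.9, 8.8), the blue sphere covered √(2.1² + 0.3²) ≈ 2.1 units.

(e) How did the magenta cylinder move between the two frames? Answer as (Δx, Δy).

(0.5, 0.1)

The magenta cylinder was at about (3.6, 7.0) and moved to about (4.1, 7.1).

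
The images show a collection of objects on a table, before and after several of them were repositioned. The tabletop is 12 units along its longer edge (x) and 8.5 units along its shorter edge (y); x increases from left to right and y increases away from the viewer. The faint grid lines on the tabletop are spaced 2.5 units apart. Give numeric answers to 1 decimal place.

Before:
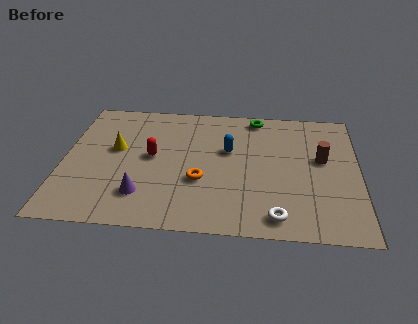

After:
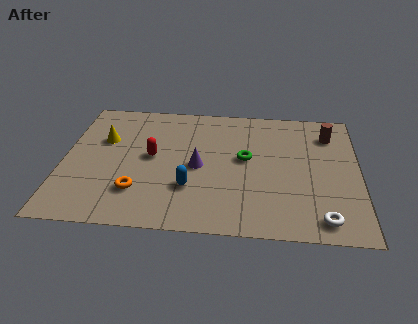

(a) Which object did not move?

the red capsule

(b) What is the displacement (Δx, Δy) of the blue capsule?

(-1.5, -2.6)

The blue capsule started near (6.7, 5.2) and ended near (5.2, 2.6).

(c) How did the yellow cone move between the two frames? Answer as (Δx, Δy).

(-0.5, 0.6)

From the two frames, the yellow cone sits at roughly (2.1, 4.9) before and (1.6, 5.5) after.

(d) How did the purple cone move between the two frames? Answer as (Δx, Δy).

(2.2, 2.0)

From the two frames, the purple cone sits at roughly (3.3, 2.0) before and (5.5, 4.0) after.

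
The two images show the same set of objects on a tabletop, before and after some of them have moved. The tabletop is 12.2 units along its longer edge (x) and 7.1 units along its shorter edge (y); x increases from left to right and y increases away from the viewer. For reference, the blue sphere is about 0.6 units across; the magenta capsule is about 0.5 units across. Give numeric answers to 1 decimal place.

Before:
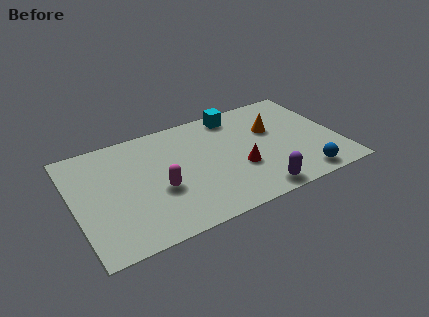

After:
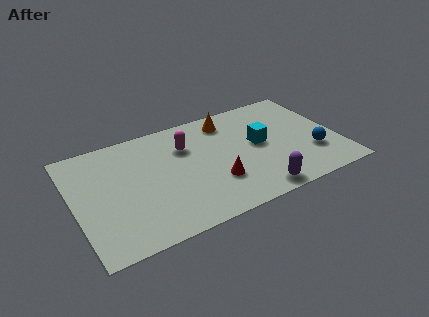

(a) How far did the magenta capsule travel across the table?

2.7

From (3.8, 2.8) to (5.3, 5.0), the magenta capsule covered √(1.5² + 2.2²) ≈ 2.7 units.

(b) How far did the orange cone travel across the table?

2.4

The orange cone was near (9.3, 4.5) before and (7.4, 5.9) after, so it travelled √(1.9² + 1.4²) ≈ 2.4 units.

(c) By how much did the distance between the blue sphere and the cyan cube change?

-3.0

Before: roughly 5.8 units apart; after: 2.8. That's 3.0 units closer together.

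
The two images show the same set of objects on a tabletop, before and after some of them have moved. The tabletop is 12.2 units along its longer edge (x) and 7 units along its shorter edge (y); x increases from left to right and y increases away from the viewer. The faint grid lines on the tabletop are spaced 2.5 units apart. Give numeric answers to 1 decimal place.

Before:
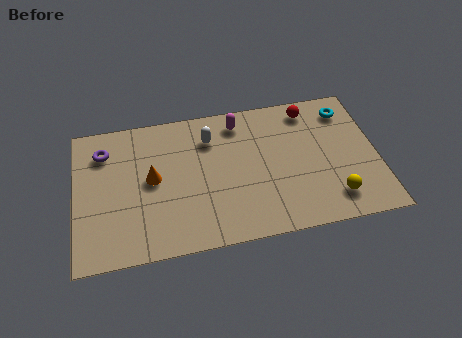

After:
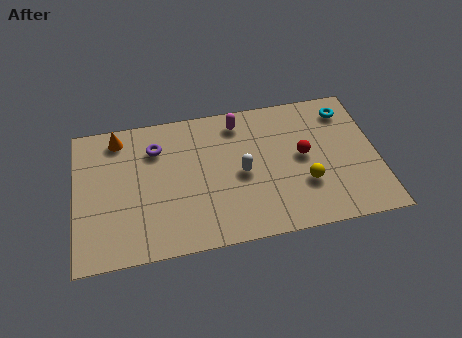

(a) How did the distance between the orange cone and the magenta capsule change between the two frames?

+0.7

Before: roughly 4.2 units apart; after: 4.9. That's 0.7 units further apart.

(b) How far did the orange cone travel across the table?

2.6

The orange cone moved from about (3.1, 3.7) to (1.8, 6.0), a distance of √(1.3² + 2.3²) ≈ 2.6.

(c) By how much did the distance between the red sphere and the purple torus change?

-2.3

They were about 8.4 units apart before and 6.1 after — 2.3 units closer together.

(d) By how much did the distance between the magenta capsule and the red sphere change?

+0.4

They were about 2.9 units apart before and 3.3 after — 0.4 units further apart.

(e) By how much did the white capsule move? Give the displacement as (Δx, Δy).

(1.2, -2.0)

The white capsule was at about (5.5, 5.3) and moved to about (6.7, 3.3).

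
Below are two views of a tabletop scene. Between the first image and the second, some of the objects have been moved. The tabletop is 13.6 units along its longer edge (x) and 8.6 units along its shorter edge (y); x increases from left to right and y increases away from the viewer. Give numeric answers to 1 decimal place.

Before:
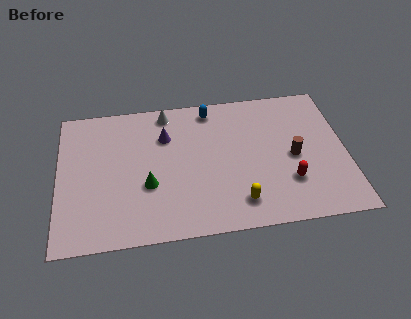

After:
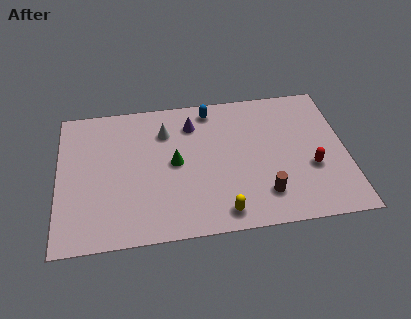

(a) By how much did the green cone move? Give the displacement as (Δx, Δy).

(1.3, 1.2)

The green cone started near (4.2, 3.2) and ended near (5.5, 4.4).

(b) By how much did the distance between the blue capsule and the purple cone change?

-1.4

They were about 2.6 units apart before and 1.2 after — 1.4 units closer together.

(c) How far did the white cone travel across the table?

1.2

From (5.2, 7.6) to (5.1, 6.4), the white cone covered √(0.1² + 1.2²) ≈ 1.2 units.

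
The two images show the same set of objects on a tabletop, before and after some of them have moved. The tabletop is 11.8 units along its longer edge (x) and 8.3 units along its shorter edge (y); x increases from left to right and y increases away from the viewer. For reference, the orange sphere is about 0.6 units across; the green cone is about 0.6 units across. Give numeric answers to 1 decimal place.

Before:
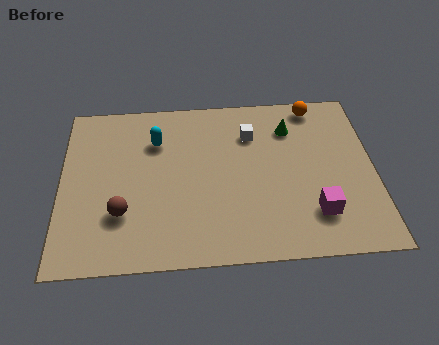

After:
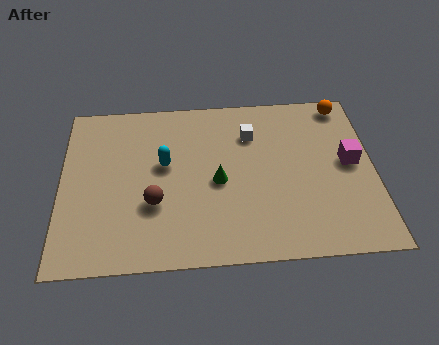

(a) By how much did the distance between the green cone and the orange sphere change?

+4.6

The distance was about 1.5 in the first image and 6.1 in the second, so they moved 4.6 units further apart.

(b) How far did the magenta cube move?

2.8

The magenta cube moved from about (9.5, 2.0) to (10.9, 4.4), a distance of √(1.4² + 2.4²) ≈ 2.8.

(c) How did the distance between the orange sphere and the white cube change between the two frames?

+1.0

The distance was about 2.8 in the first image and 3.8 in the second, so they moved 1.0 units further apart.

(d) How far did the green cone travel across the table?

3.8

From (8.7, 6.3) to (5.9, 3.8), the green cone covered √(2.8² + 2.5²) ≈ 3.8 units.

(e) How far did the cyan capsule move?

1.2

The cyan capsule was near (3.6, 6.0) before and (3.9, 4.8) after, so it travelled √(0.3² + 1.2²) ≈ 1.2 units.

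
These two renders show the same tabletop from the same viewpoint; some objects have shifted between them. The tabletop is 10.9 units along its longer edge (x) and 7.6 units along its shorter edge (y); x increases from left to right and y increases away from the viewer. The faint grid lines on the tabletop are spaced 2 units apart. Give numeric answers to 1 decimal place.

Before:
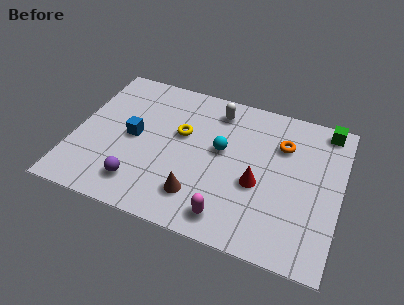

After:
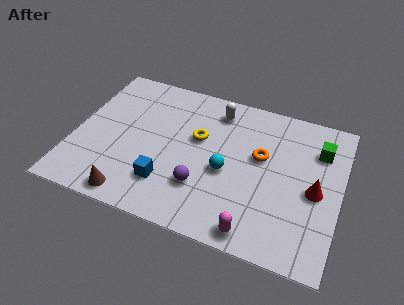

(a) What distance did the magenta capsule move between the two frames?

1.1

The magenta capsule moved from about (6.6, 1.1) to (7.7, 0.8), a distance of √(1.1² + 0.3²) ≈ 1.1.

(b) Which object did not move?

the white capsule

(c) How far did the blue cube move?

2.5

From (2.4, 3.8) to (4.0, 1.9), the blue cube covered √(1.6² + 1.9²) ≈ 2.5 units.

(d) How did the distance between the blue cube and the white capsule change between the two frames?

+0.6

They were about 4.1 units apart before and 4.7 after — 0.6 units further apart.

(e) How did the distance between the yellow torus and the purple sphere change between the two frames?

-1.0

Before: roughly 3.4 units apart; after: 2.4. That's 1.0 units closer together.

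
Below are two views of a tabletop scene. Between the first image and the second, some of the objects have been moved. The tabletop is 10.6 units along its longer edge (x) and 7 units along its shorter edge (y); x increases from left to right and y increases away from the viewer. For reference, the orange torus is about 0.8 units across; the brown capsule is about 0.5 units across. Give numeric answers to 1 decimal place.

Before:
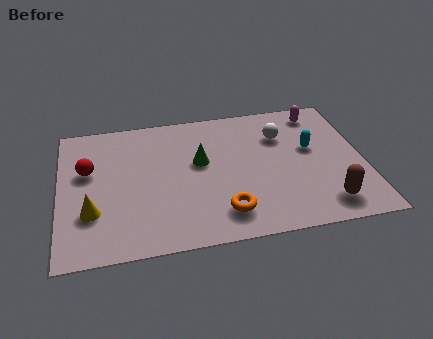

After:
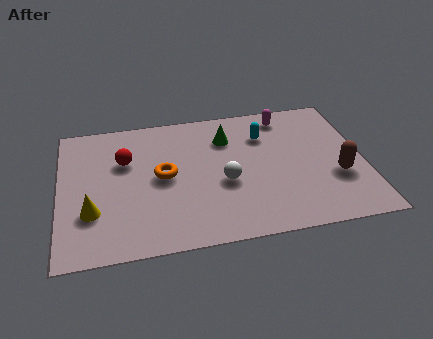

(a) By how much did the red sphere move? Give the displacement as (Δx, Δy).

(1.3, 0.3)

From the two frames, the red sphere sits at roughly (1.0, 4.3) before and (2.3, 4.6) after.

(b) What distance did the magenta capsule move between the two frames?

1.2

The magenta capsule moved from about (9.2, 6.0) to (8.0, 6.0), a distance of √(1.2² + 0.0²) ≈ 1.2.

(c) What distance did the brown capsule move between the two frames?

1.4

From (9.1, 1.2) to (9.6, 2.5), the brown capsule covered √(0.5² + 1.3²) ≈ 1.4 units.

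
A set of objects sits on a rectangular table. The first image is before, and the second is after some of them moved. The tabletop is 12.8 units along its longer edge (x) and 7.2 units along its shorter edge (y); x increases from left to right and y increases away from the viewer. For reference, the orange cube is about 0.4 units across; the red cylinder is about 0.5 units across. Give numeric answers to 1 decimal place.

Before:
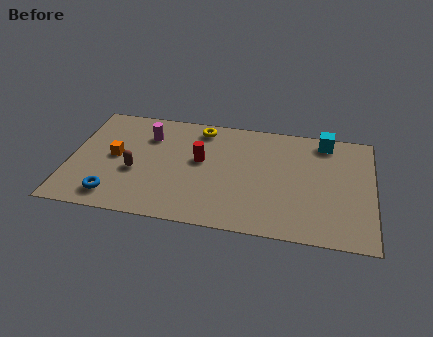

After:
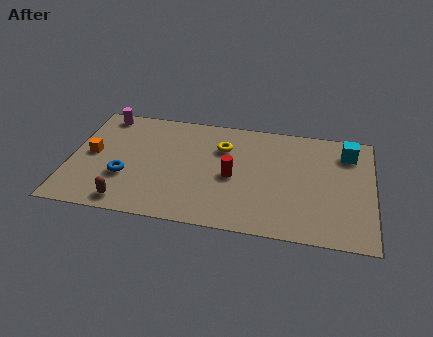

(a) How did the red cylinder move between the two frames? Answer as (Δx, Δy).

(1.4, -0.8)

The red cylinder was at about (5.5, 4.1) and moved to about (6.9, 3.3).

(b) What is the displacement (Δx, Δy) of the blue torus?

(0.4, 1.3)

The blue torus started near (2.0, 1.2) and ended near (2.4, 2.5).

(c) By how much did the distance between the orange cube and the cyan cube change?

+1.8

The distance was about 9.2 in the first image and 11.0 in the second, so they moved 1.8 units further apart.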